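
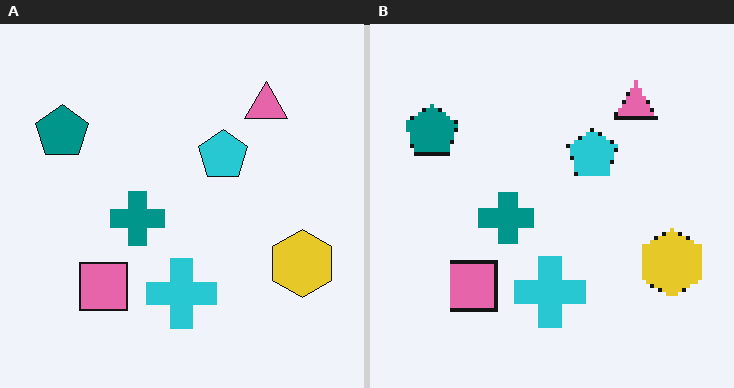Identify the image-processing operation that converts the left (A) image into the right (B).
It was mildly pixelated.

Shapes are reduced to large square blocks; fine edges and outlines are lost — a downscale-then-upscale (mosaic) effect.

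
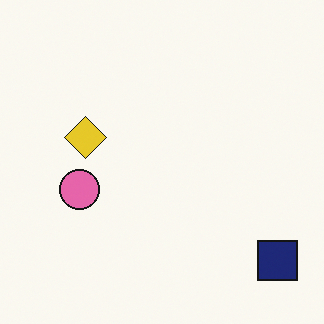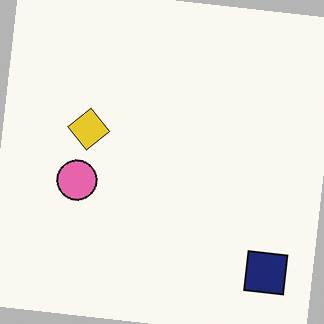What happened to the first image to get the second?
Rotated clockwise by a slight angle.

Every shape is tilted by the same angle and the image corners show triangular fill wedges — a whole-image rotation by a non-right angle.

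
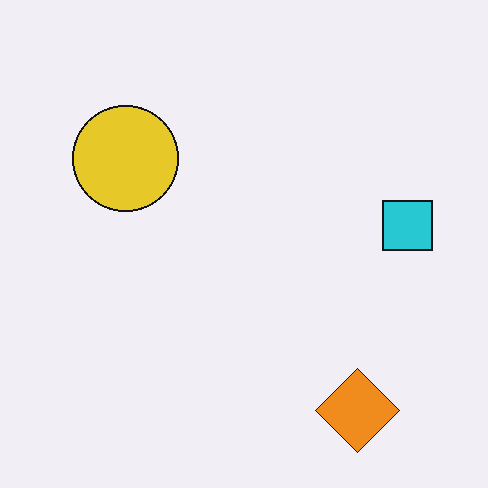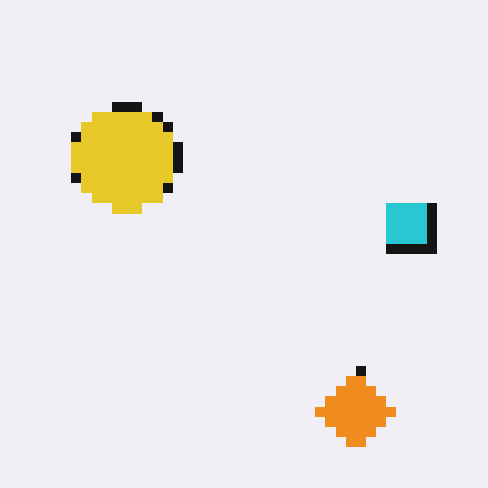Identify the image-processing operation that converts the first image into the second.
The image was coarsely pixelated.

Shapes are reduced to large square blocks; fine edges and outlines are lost — a downscale-then-upscale (mosaic) effect.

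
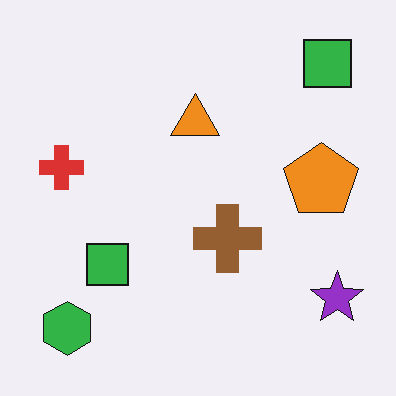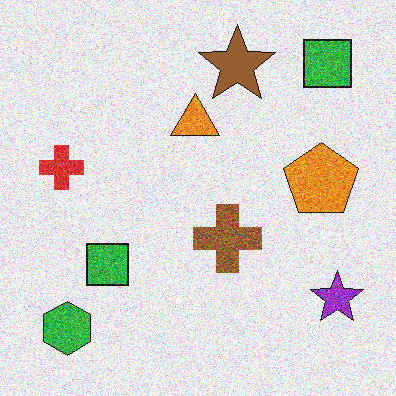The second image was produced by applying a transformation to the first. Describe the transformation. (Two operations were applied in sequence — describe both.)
The second image is the first degraded with a thick layer of grain, then overlaid with an additional brown star.

Random speckle covers the whole image, including the flat background. A brown star appears in the second image that is absent from the first.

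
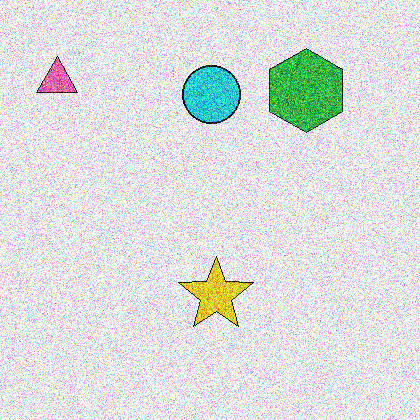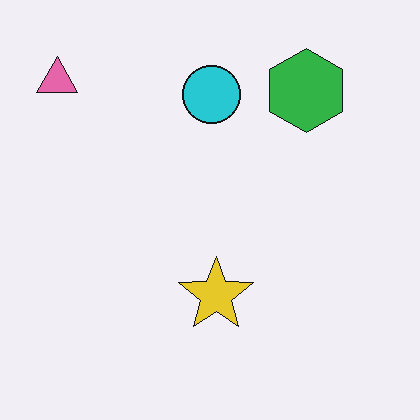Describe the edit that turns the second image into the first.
The image was degraded with heavy additive noise.

Random speckle covers the whole image, including the flat background.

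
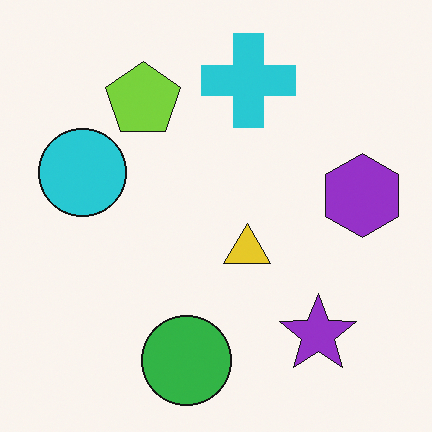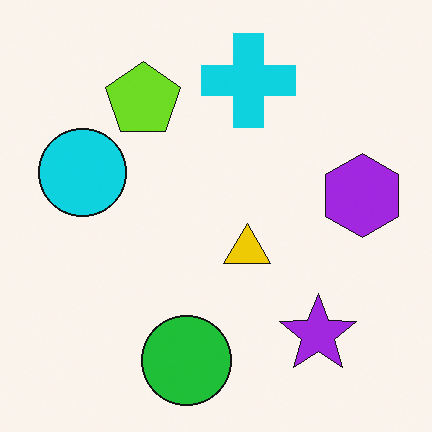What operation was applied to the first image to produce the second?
This is the original image slightly oversaturated.

All colors are more vivid — a global saturation change.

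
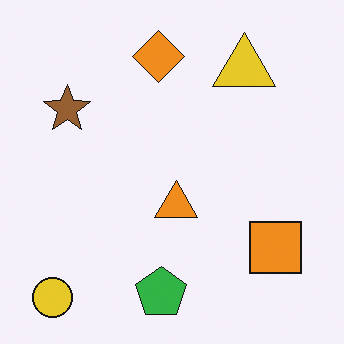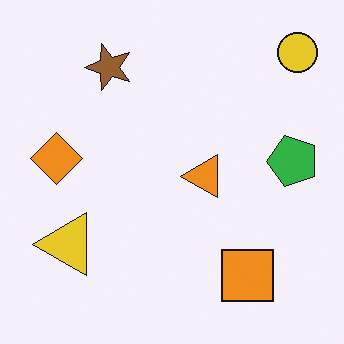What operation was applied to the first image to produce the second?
It was transposed (reflected across the top-left ↔ bottom-right diagonal).

Shapes have swapped their row and column positions — what was in the top-right is now in the bottom-left — a diagonal reflection.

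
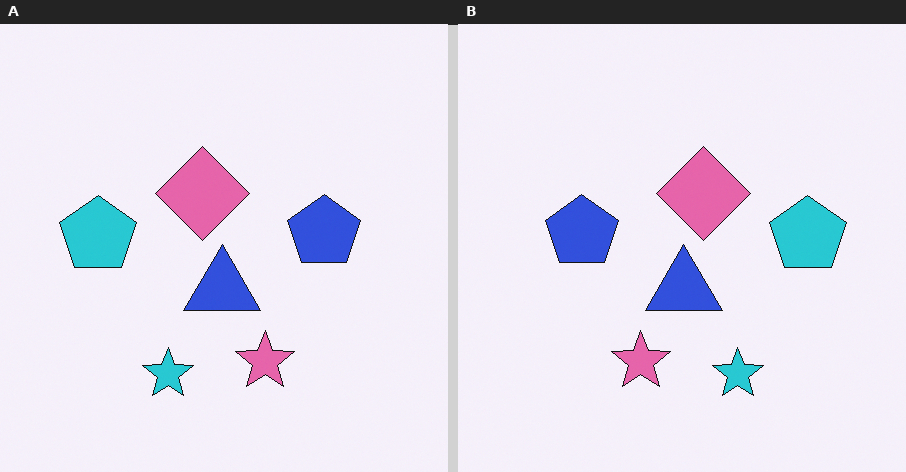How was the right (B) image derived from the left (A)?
The image was flipped horizontally (left ↔ right).

The cyan pentagon is in the left of the left (A) image and the right of the right (B) — shapes on opposite sides of the vertical midline have swapped in a mirror flip.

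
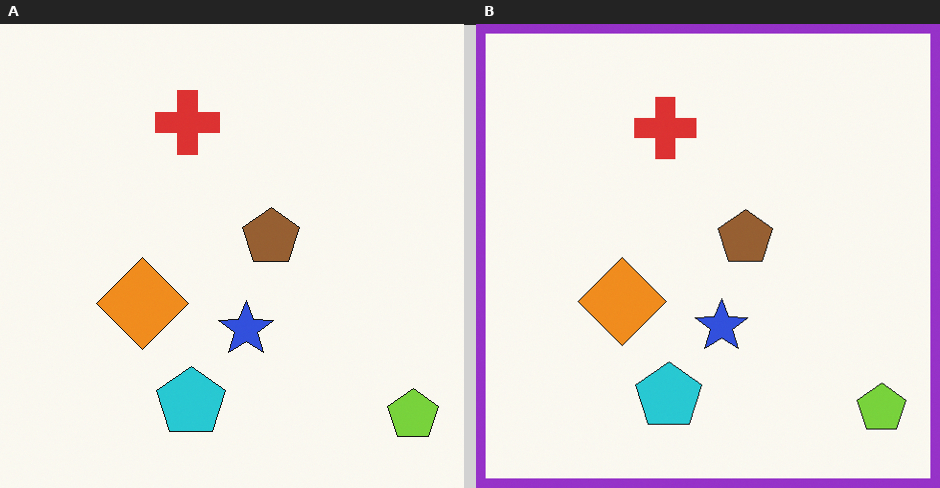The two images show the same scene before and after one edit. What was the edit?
The transformation is: framed with a purple border.

A solid purple frame runs around the edge of the right (B) image, with the content slightly shrunk inside it.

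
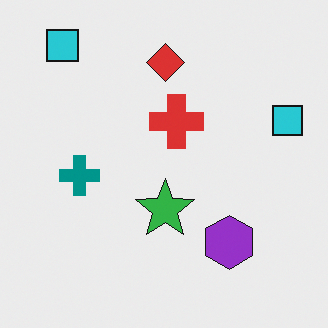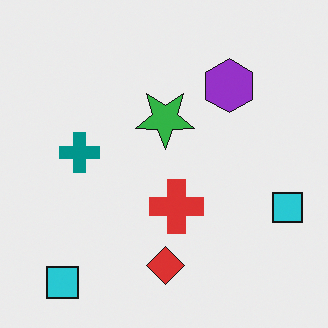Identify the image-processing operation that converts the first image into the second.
The transformation is: flipped vertically (top ↔ bottom).

The red diamond is in the top of the first image and the bottom of the second — shapes on opposite sides of the horizontal midline have swapped in a mirror flip.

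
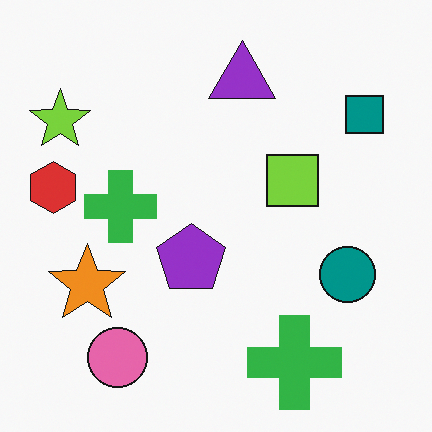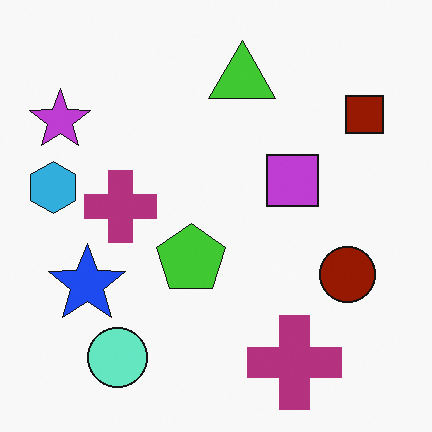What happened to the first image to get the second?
The second image is the first hue-shifted through roughly half the color wheel.

Every shape's color has rotated by the same amount around the hue wheel — a uniform hue shift.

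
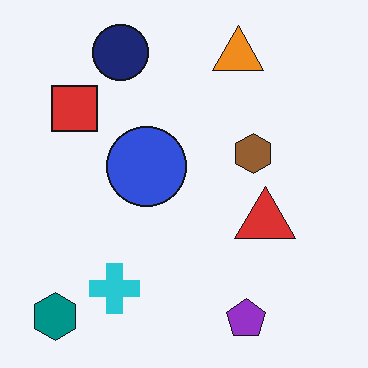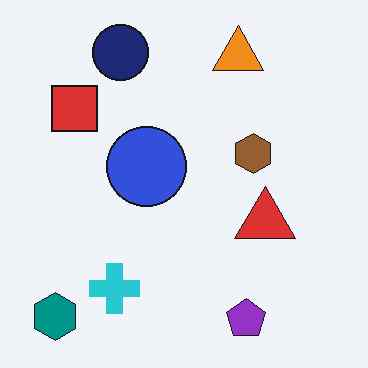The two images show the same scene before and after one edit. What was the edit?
The transformation is: given moderate JPEG compression.

Blocky 8×8 compression artifacts appear around shape edges and the flat background shows ringing — characteristic JPEG degradation.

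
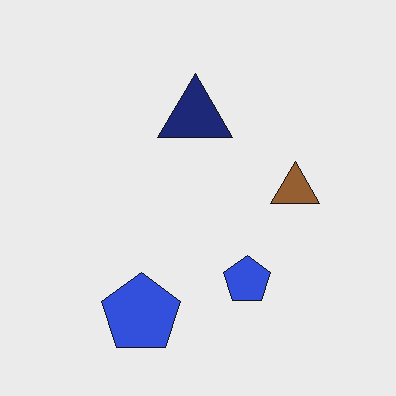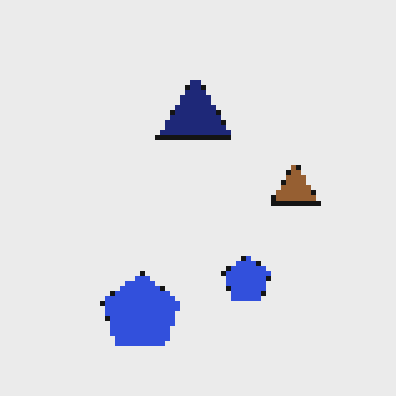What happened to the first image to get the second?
Mildly pixelated.

Shapes are reduced to large square blocks; fine edges and outlines are lost — a downscale-then-upscale (mosaic) effect.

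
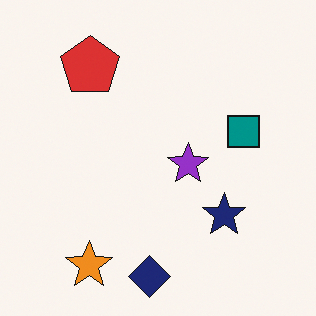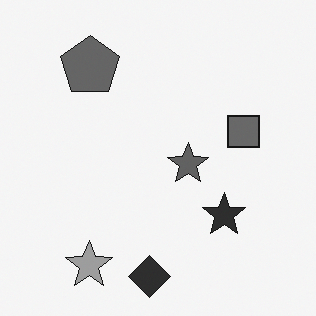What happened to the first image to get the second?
The image was converted to grayscale.

All color is removed — every shape is now a shade of grey.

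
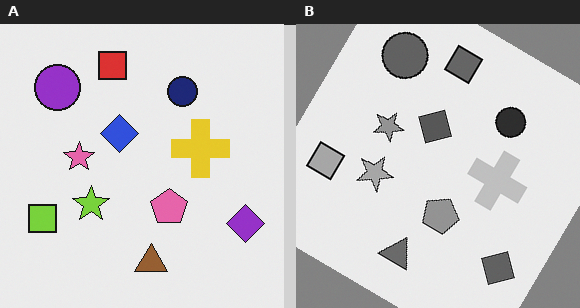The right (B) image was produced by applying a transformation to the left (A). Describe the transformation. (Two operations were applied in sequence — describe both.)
The image was converted to grayscale, then rotated clockwise by a large amount — several tens of degrees.

All color is removed — every shape is now a shade of grey. Every shape is tilted by the same angle and the image corners show triangular fill wedges — a whole-image rotation by a non-right angle.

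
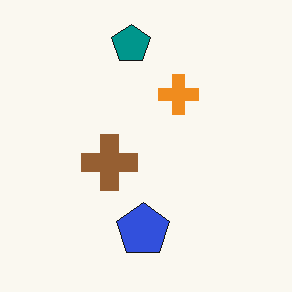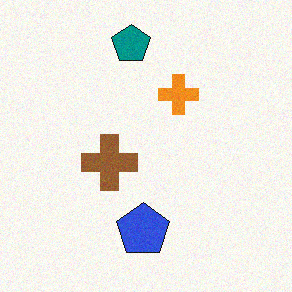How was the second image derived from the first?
The image was degraded with subtle gaussian noise.

Random speckle covers the whole image, including the flat background.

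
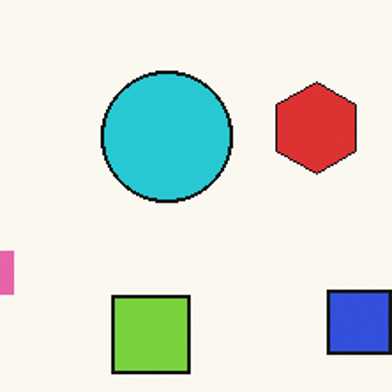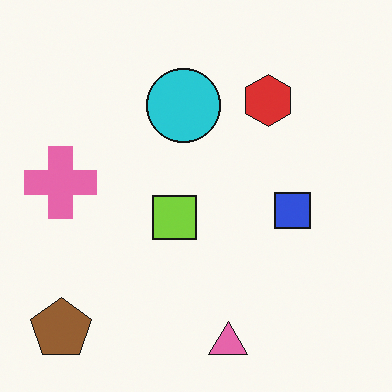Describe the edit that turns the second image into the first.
The first image is the second cropped tightly and scaled back up.

The visible shapes are larger and the field of view is narrower; shapes near the original edges may be partly or wholly outside the frame — a crop-and-rescale.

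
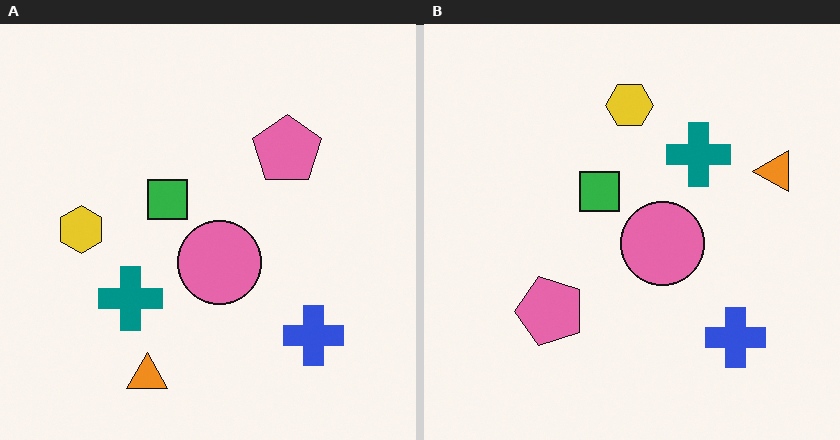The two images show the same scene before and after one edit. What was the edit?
The right (B) image is the left (A) transposed (reflected across the top-left ↔ bottom-right diagonal).

Shapes have swapped their row and column positions — what was in the top-right is now in the bottom-left — a diagonal reflection.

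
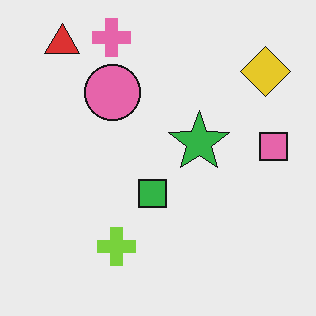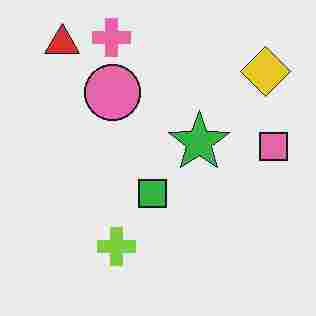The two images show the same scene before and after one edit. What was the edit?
This is the original image degraded with heavy JPEG compression.

Blocky 8×8 compression artifacts appear around shape edges and the flat background shows ringing — characteristic JPEG degradation.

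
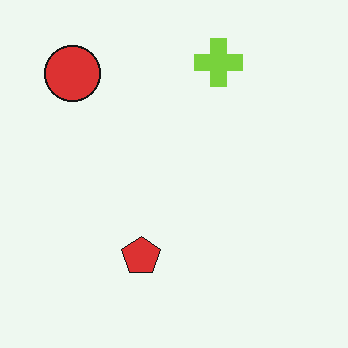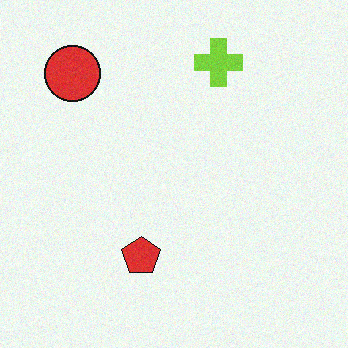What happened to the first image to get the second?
Degraded with subtle gaussian noise.

Random speckle covers the whole image, including the flat background.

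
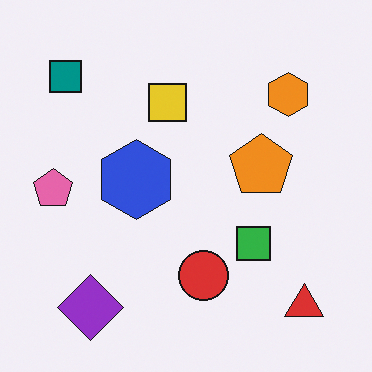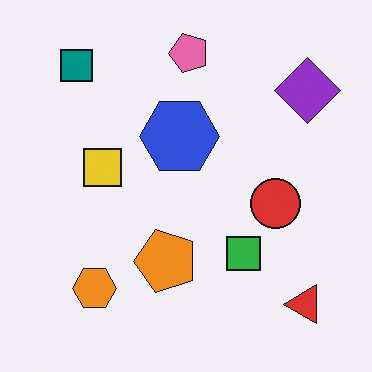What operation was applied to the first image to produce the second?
The image was transposed (reflected across the top-left ↔ bottom-right diagonal).

Shapes have swapped their row and column positions — what was in the top-right is now in the bottom-left — a diagonal reflection.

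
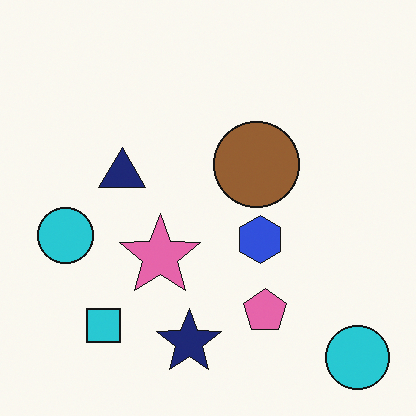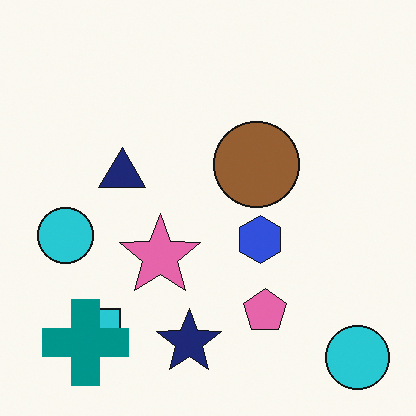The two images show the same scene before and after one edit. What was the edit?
The second image is the first overlaid with an additional teal cross.

A teal cross appears in the second image that is absent from the first.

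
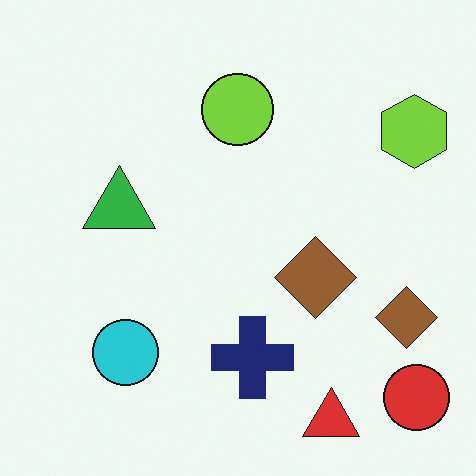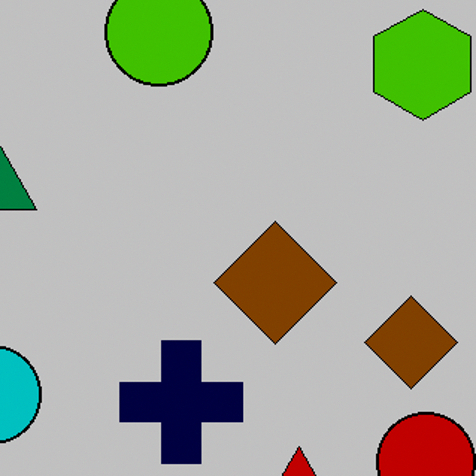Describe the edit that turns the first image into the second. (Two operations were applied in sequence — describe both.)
This is the original image aggressively posterized, then cropped slightly and scaled back up.

Each flat color has snapped to a coarser quantized level — most visibly, the near-white background has dropped to a flat grey. The visible shapes are larger and the field of view is narrower; shapes near the original edges may be partly or wholly outside the frame — a crop-and-rescale.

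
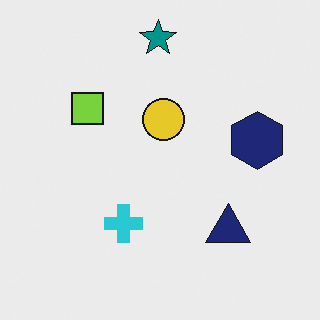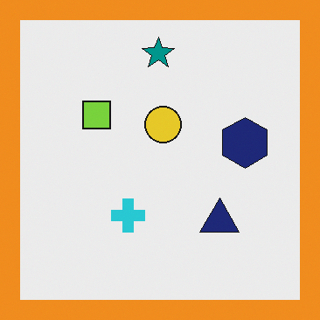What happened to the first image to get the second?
It was framed with a orange border.

A solid orange frame runs around the edge of the second image, with the content slightly shrunk inside it.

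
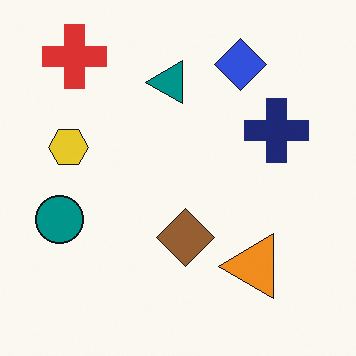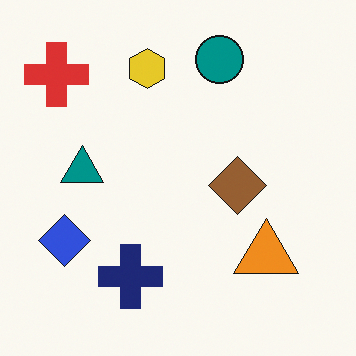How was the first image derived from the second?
Transposed (reflected across the top-left ↔ bottom-right diagonal).

Shapes have swapped their row and column positions — what was in the top-right is now in the bottom-left — a diagonal reflection.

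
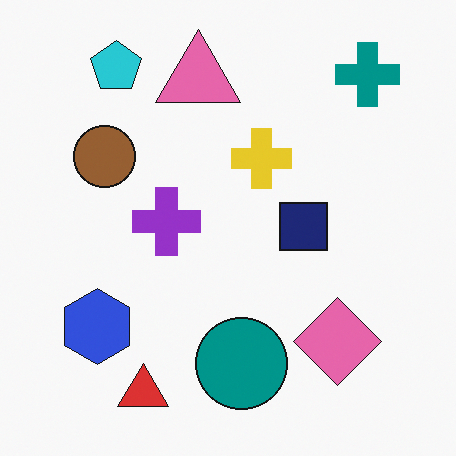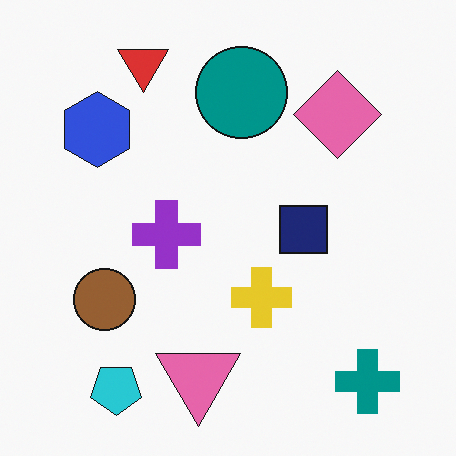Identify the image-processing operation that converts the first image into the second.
The second image is the first flipped vertically (top ↔ bottom).

The red triangle is in the bottom-left of the first image and the top-left of the second — shapes on opposite sides of the horizontal midline have swapped in a mirror flip.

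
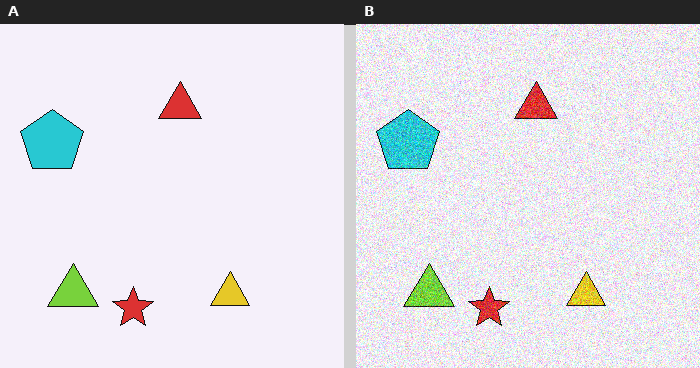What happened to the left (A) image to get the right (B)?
Degraded with a thick layer of grain.

Random speckle covers the whole image, including the flat background.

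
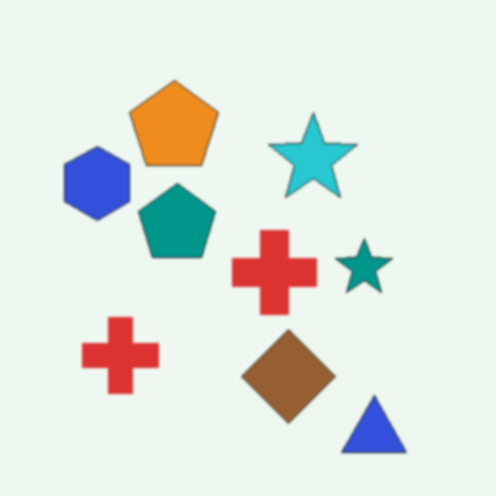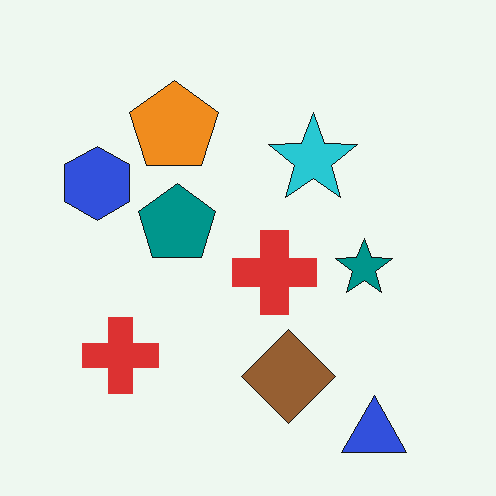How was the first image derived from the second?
The transformation is: given a subtle gaussian blur.

Shape edges and outlines are uniformly softened across the whole image.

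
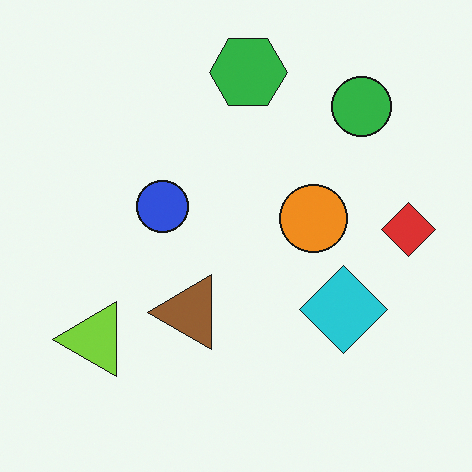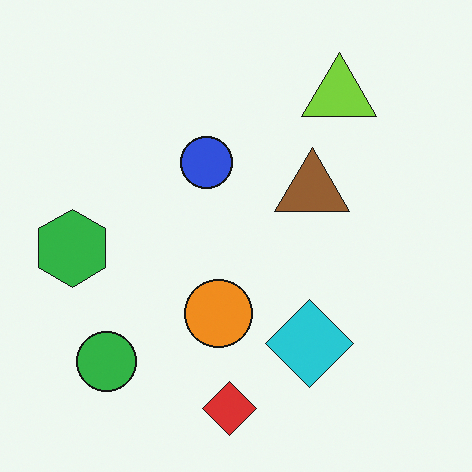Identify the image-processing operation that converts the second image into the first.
The first image is the second transposed (reflected across the top-left ↔ bottom-right diagonal).

Shapes have swapped their row and column positions — what was in the top-right is now in the bottom-left — a diagonal reflection.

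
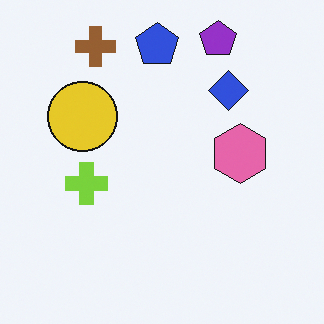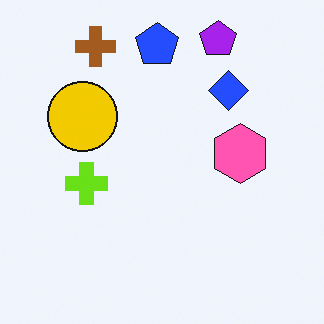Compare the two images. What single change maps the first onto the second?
The image was slightly oversaturated.

All colors are more vivid — a global saturation change.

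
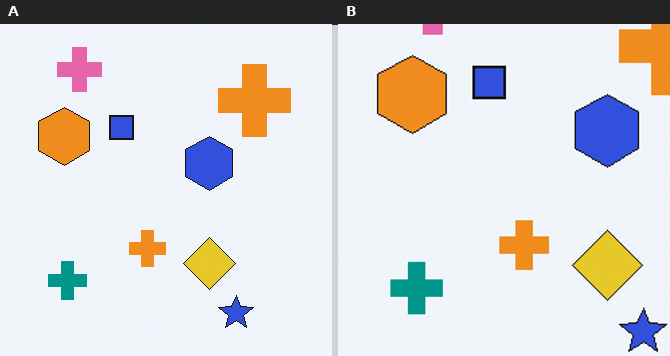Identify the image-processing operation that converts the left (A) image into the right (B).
Cropped to a modestly smaller region and rescaled.

The visible shapes are larger and the field of view is narrower; shapes near the original edges may be partly or wholly outside the frame — a crop-and-rescale.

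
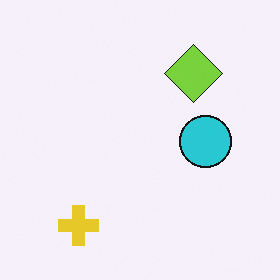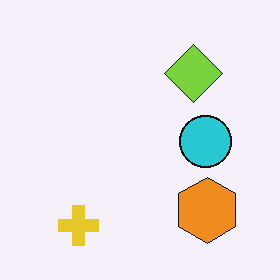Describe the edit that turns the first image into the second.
It was overlaid with an additional orange hexagon.

An orange hexagon appears in the second image that is absent from the first.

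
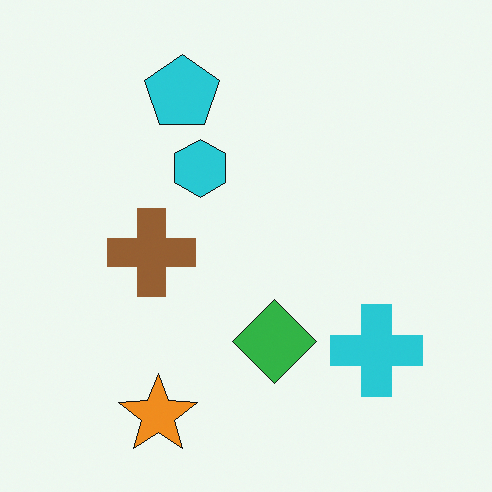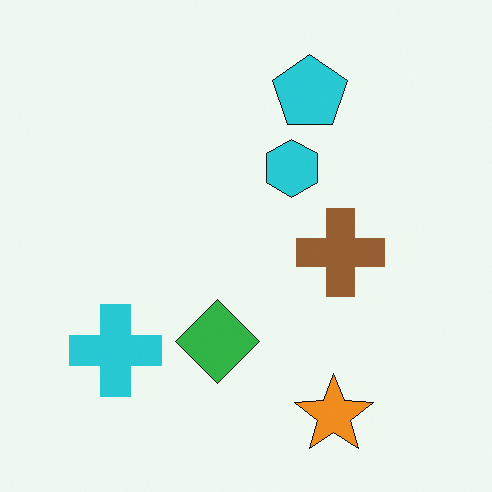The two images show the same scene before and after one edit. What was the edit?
Flipped horizontally (left ↔ right).

The cyan cross is in the bottom-right of the first image and the bottom-left of the second — shapes on opposite sides of the vertical midline have swapped in a mirror flip.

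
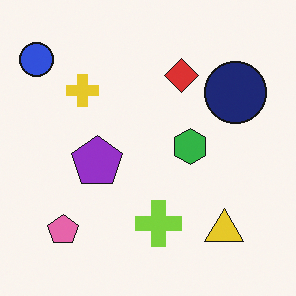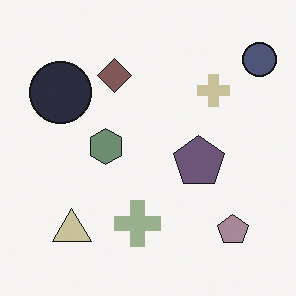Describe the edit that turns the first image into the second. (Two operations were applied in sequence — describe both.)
This is the original image flipped horizontally (left ↔ right), then made much more muted (saturation change).

The blue circle is in the top-left of the first image and the top-right of the second — shapes on opposite sides of the vertical midline have swapped in a mirror flip. All colors are more muted and greyish — a global saturation change.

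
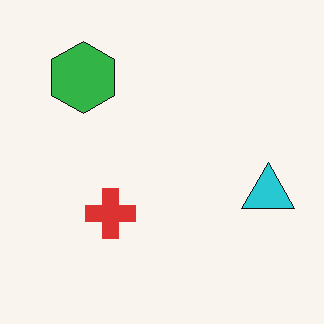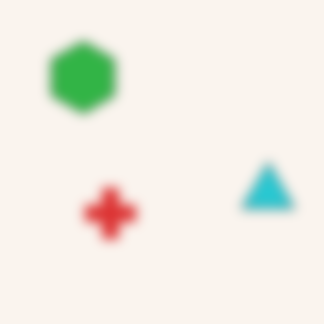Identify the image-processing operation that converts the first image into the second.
This is the original image strongly gaussian-blurred.

Shape edges and outlines are uniformly softened across the whole image.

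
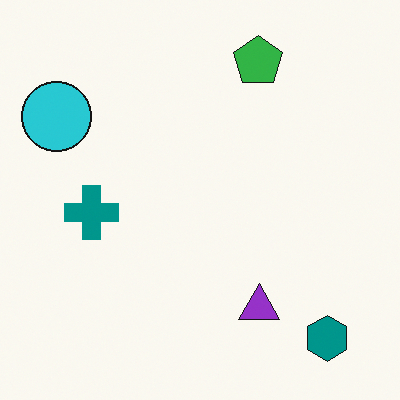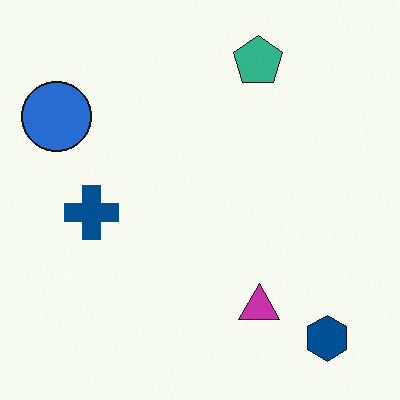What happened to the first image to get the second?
It was hue-shifted slightly.

Every shape's color has rotated by the same amount around the hue wheel — a uniform hue shift.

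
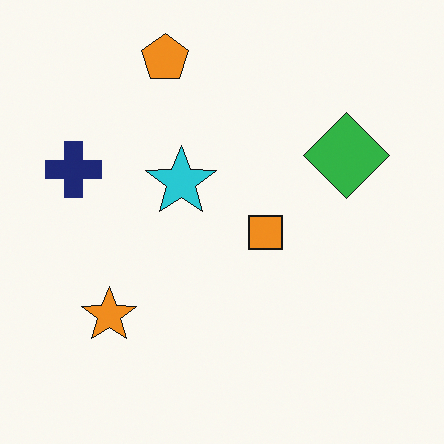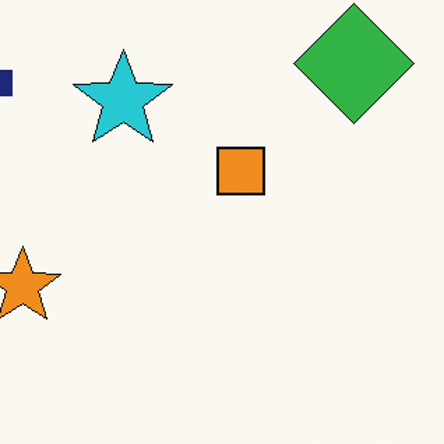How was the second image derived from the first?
The transformation is: cropped to a modestly smaller region and rescaled.

The visible shapes are larger and the field of view is narrower; shapes near the original edges may be partly or wholly outside the frame — a crop-and-rescale.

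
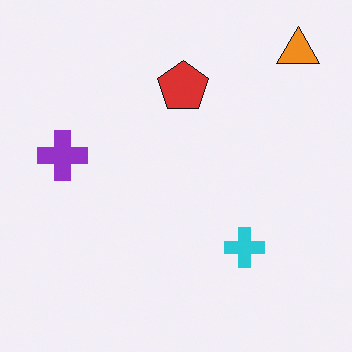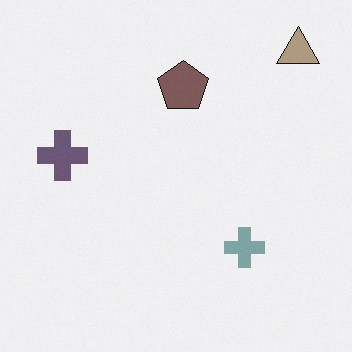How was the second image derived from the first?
Heavily desaturated.

All colors are more muted and greyish — a global saturation change.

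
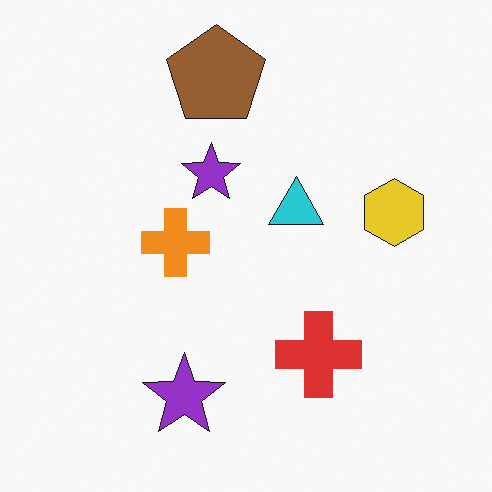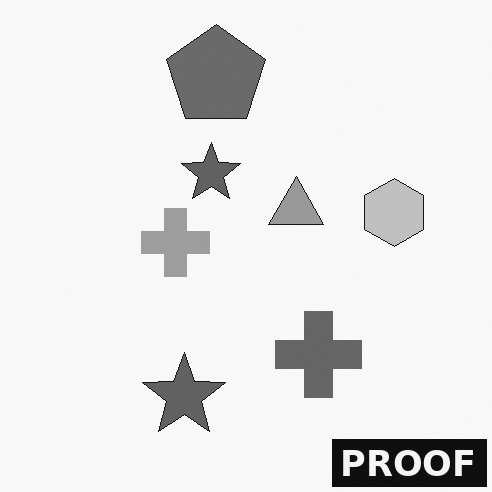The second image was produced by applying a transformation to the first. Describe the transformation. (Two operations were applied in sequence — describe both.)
The image was converted to grayscale, then watermarked with the text "PROOF" in the lower-right corner.

All color is removed — every shape is now a shade of grey. A dark label reading "PROOF" appears in the lower-right corner.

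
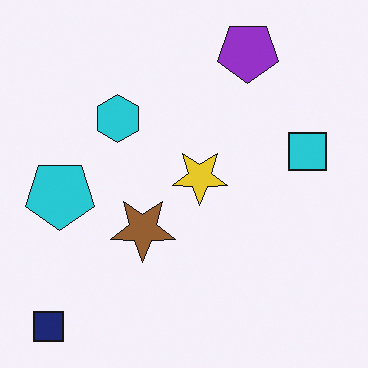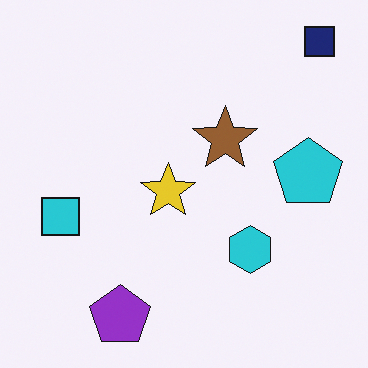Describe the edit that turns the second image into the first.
The first image is the second rotated 180°.

The navy square sits in the top-right of the second image and the bottom-left of the first — consistent with a whole-image 180° rotation.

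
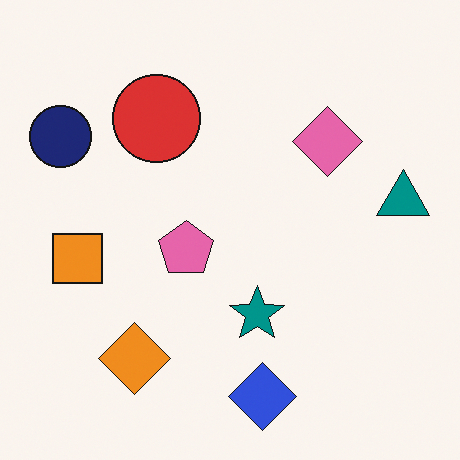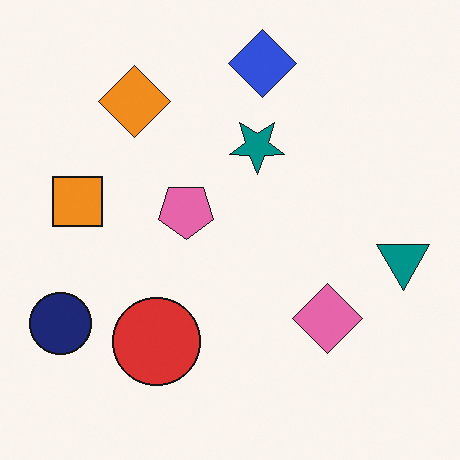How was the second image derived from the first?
This is the original image flipped vertically (top ↔ bottom).

The blue diamond is in the bottom of the first image and the top of the second — shapes on opposite sides of the horizontal midline have swapped in a mirror flip.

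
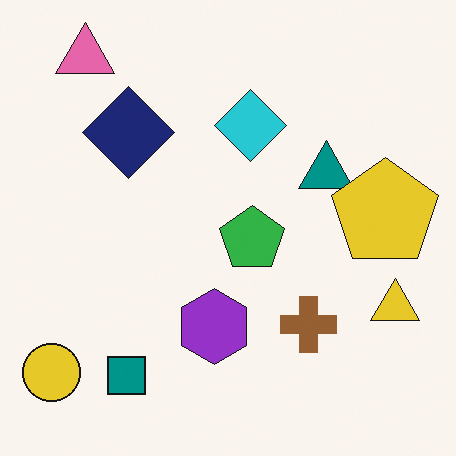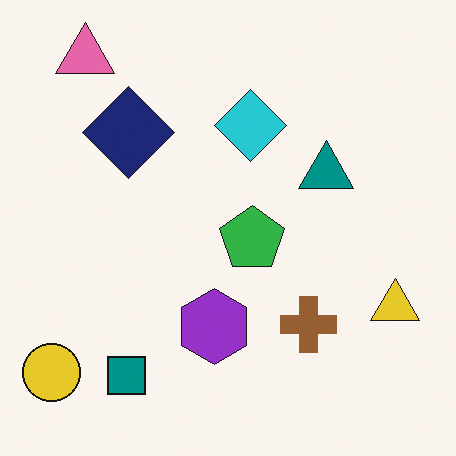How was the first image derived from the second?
The transformation is: overlaid with an additional yellow pentagon.

A yellow pentagon appears in the first image that is absent from the second.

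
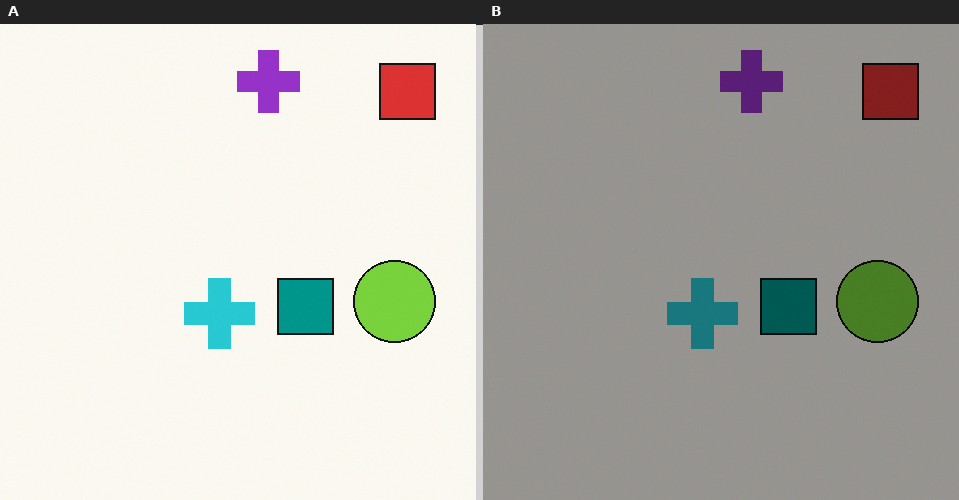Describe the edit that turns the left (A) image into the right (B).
Noticeably darkened.

Every pixel — background and shapes alike — is uniformly darkened.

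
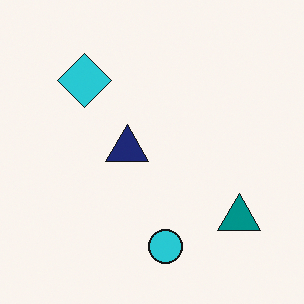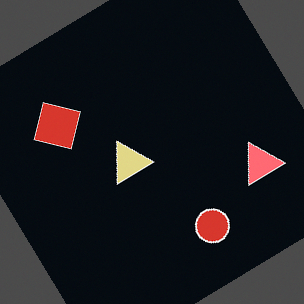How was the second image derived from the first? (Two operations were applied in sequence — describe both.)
This is the original image rotated counter-clockwise by a large amount — several tens of degrees, then color-inverted (negative).

Every shape is tilted by the same angle and the image corners show triangular fill wedges — a whole-image rotation by a non-right angle. The light background has become dark and every shape's color is its complement — a photographic negative.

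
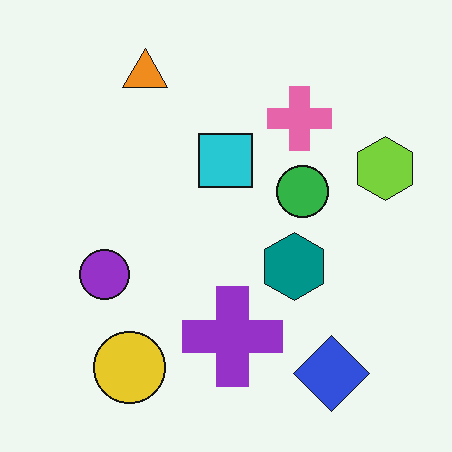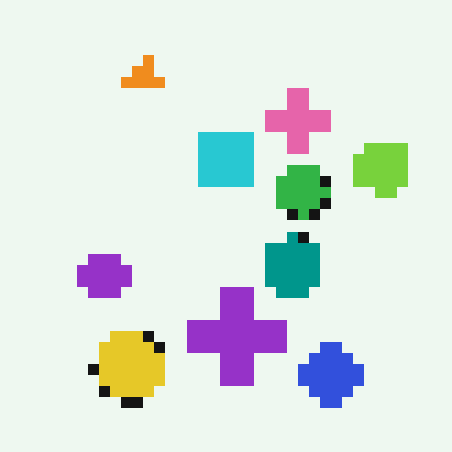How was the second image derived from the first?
Coarsely pixelated.

Shapes are reduced to large square blocks; fine edges and outlines are lost — a downscale-then-upscale (mosaic) effect.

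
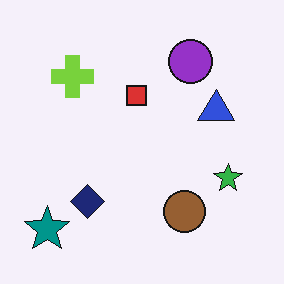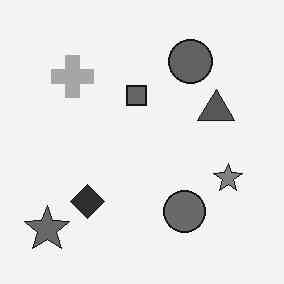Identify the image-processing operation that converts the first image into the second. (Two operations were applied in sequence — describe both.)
The image was converted to grayscale, then JPEG-compressed with visible artifacts.

All color is removed — every shape is now a shade of grey. Blocky 8×8 compression artifacts appear around shape edges and the flat background shows ringing — characteristic JPEG degradation.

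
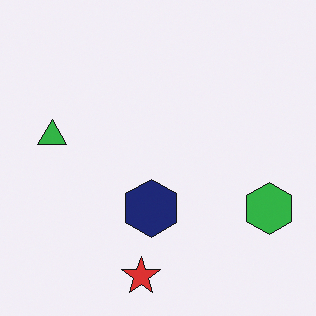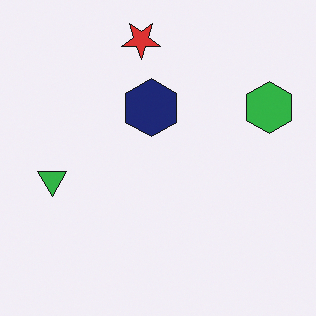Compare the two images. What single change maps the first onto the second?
The image was flipped vertically (top ↔ bottom).

The red star is in the bottom of the first image and the top of the second — shapes on opposite sides of the horizontal midline have swapped in a mirror flip.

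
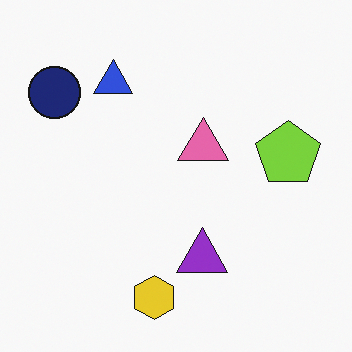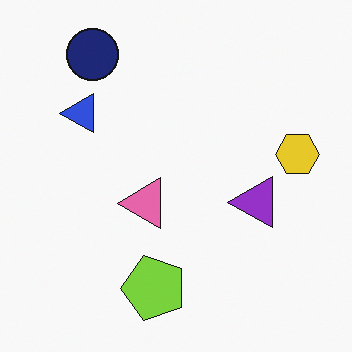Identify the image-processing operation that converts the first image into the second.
The transformation is: transposed (reflected across the top-left ↔ bottom-right diagonal).

Shapes have swapped their row and column positions — what was in the top-right is now in the bottom-left — a diagonal reflection.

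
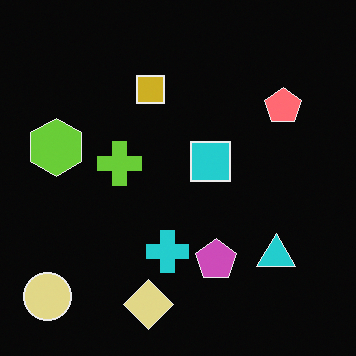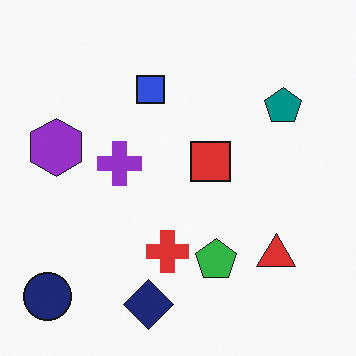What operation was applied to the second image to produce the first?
It was color-inverted (negative).

The light background has become dark and every shape's color is its complement — a photographic negative.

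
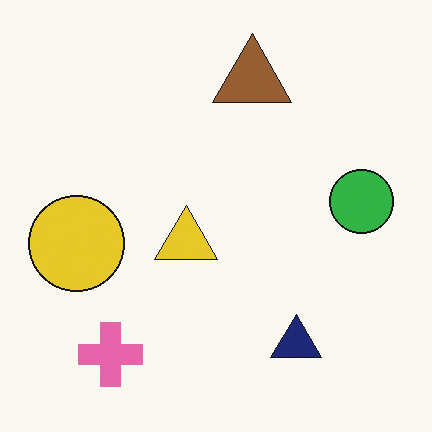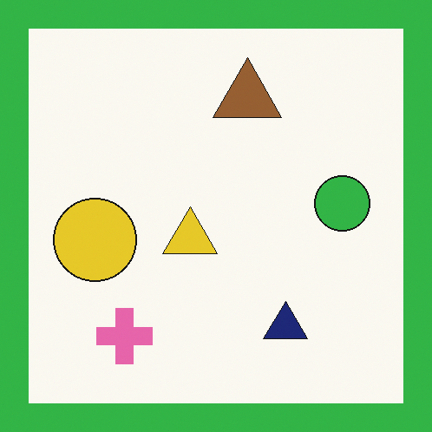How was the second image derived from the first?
The image was framed with a green border.

A solid green frame runs around the edge of the second image, with the content slightly shrunk inside it.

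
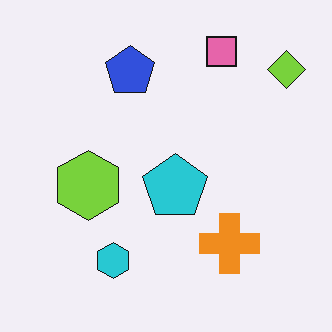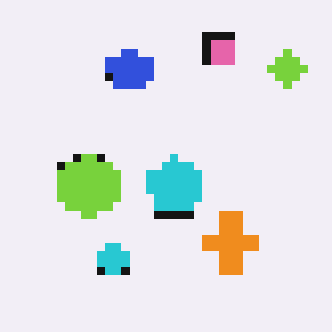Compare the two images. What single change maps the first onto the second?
The second image is the first moderately pixelated.

Shapes are reduced to large square blocks; fine edges and outlines are lost — a downscale-then-upscale (mosaic) effect.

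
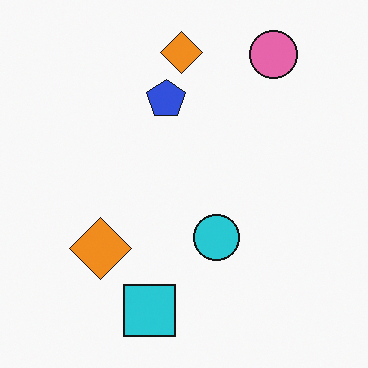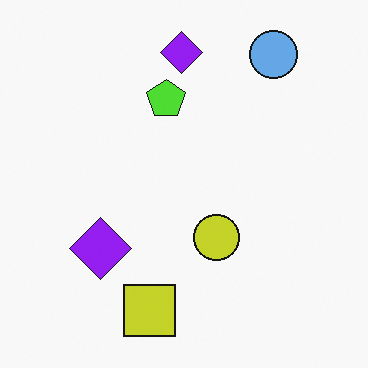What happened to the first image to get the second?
It was hue-shifted by a large amount.

Every shape's color has rotated by the same amount around the hue wheel — a uniform hue shift.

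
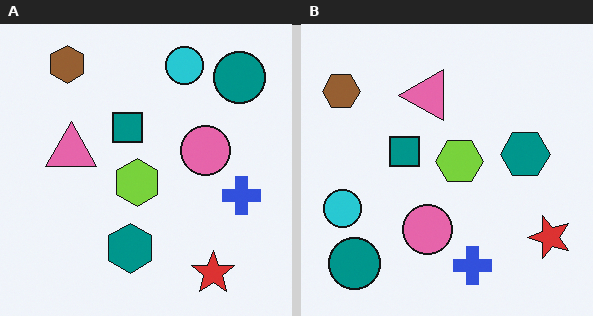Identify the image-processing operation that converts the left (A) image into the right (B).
The image was transposed (reflected across the top-left ↔ bottom-right diagonal).

Shapes have swapped their row and column positions — what was in the top-right is now in the bottom-left — a diagonal reflection.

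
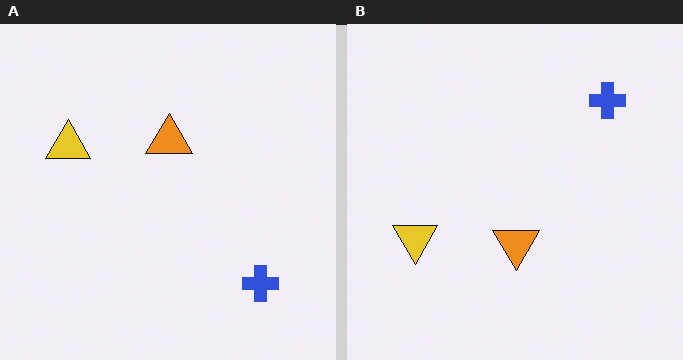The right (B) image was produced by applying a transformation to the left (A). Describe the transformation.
This is the original image flipped vertically (top ↔ bottom).

The blue cross is in the bottom-right of the left (A) image and the top-right of the right (B) — shapes on opposite sides of the horizontal midline have swapped in a mirror flip.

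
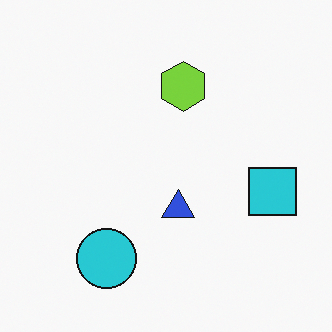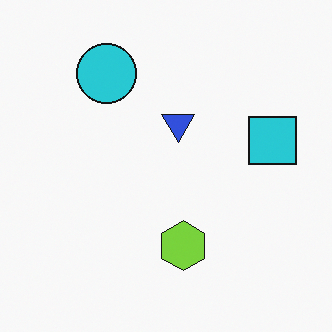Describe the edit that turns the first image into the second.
The second image is the first flipped vertically (top ↔ bottom).

The cyan circle is in the bottom-left of the first image and the top-left of the second — shapes on opposite sides of the horizontal midline have swapped in a mirror flip.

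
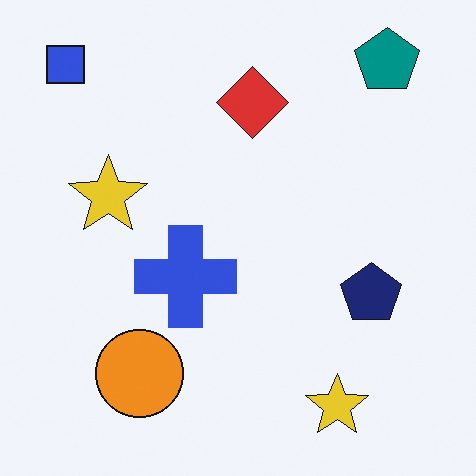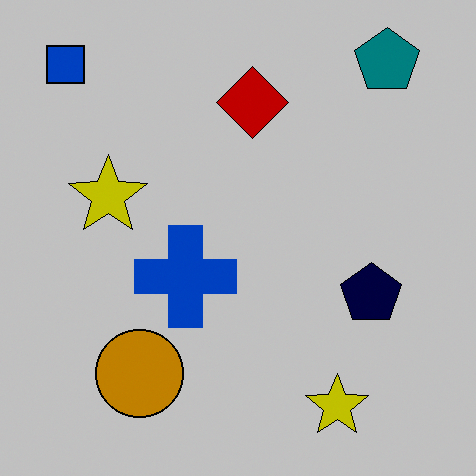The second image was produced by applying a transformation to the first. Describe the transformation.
This is the original image heavily posterized to just a handful of flat colors.

Each flat color has snapped to a coarser quantized level — most visibly, the near-white background has dropped to a flat grey.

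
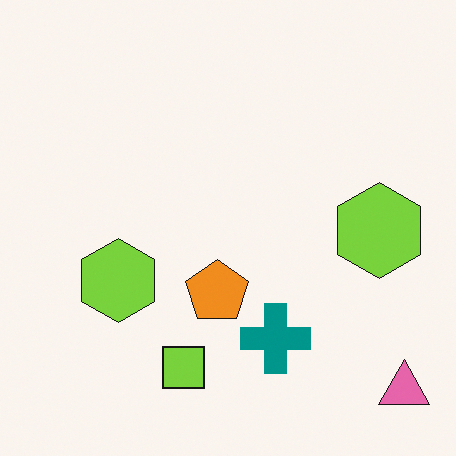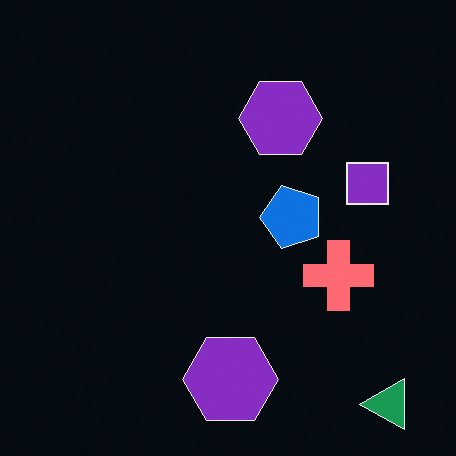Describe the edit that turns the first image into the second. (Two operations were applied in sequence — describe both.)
This is the original image transposed (reflected across the top-left ↔ bottom-right diagonal), then color-inverted (negative).

Shapes have swapped their row and column positions — what was in the top-right is now in the bottom-left — a diagonal reflection. The light background has become dark and every shape's color is its complement — a photographic negative.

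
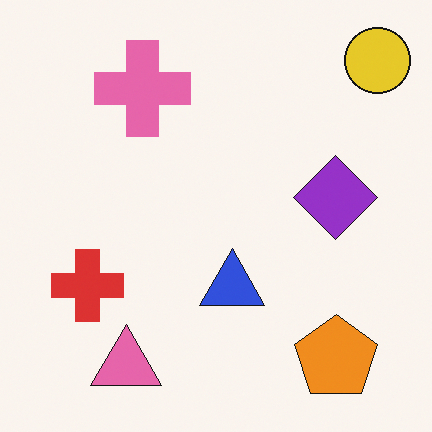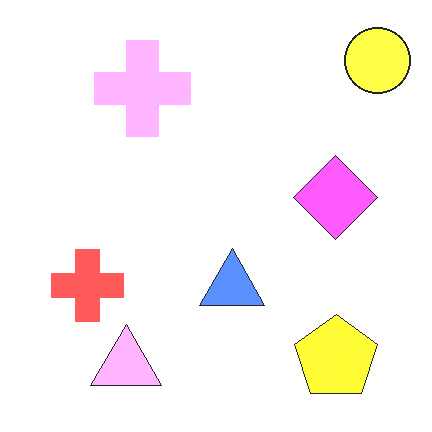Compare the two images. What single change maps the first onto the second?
It was substantially brightened.

Every pixel — background and shapes alike — is uniformly brightened.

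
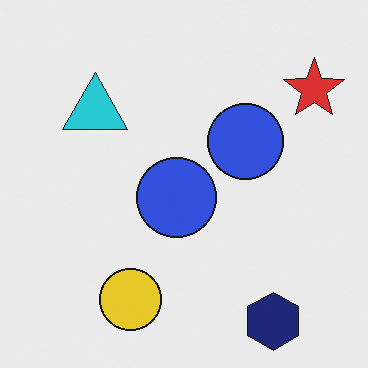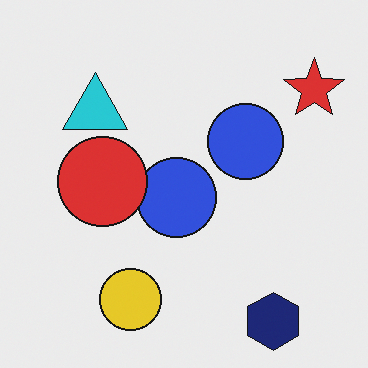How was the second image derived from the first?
Overlaid with an additional red circle.

A red circle appears in the second image that is absent from the first.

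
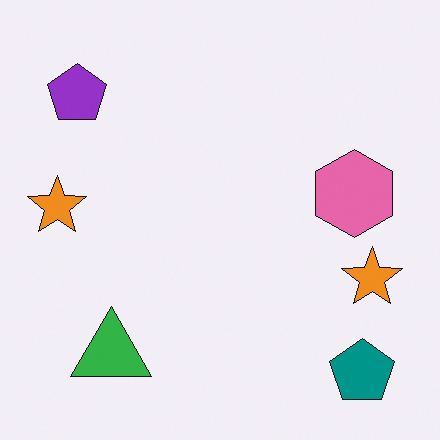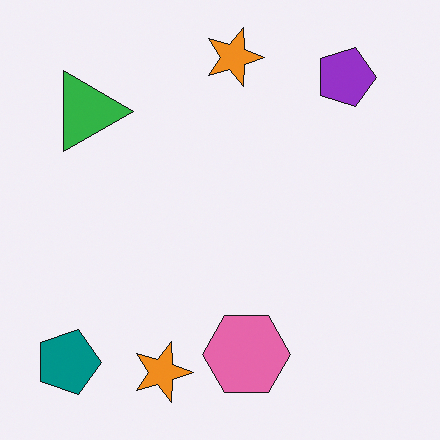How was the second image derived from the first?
The image was rotated 90° clockwise.

The teal pentagon sits in the bottom-right of the first image and the bottom-left of the second — consistent with a whole-image 90° clockwise rotation.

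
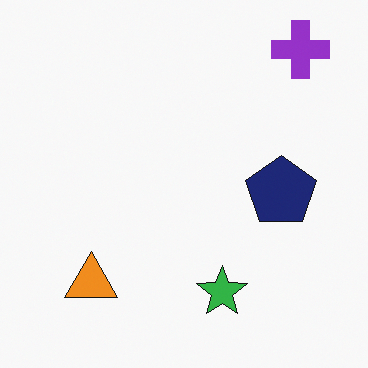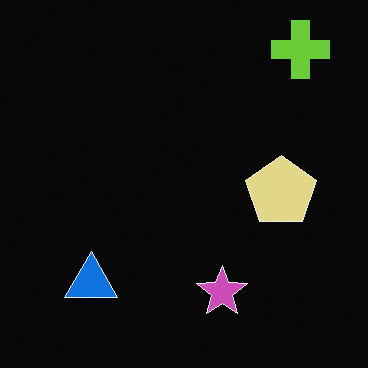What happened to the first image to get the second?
This is the original image color-inverted (negative).

The light background has become dark and every shape's color is its complement — a photographic negative.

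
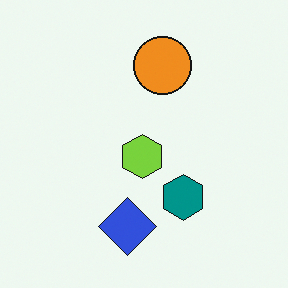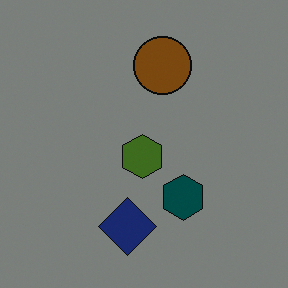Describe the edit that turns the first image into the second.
The transformation is: noticeably darkened.

Every pixel — background and shapes alike — is uniformly darkened.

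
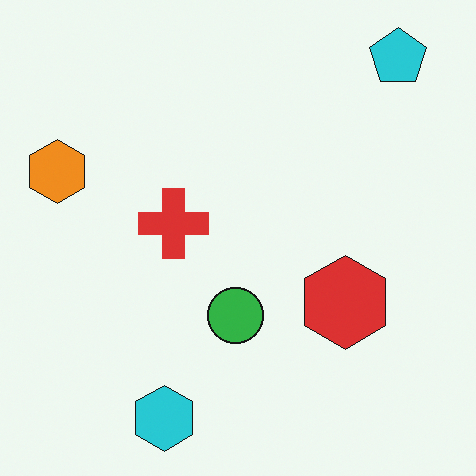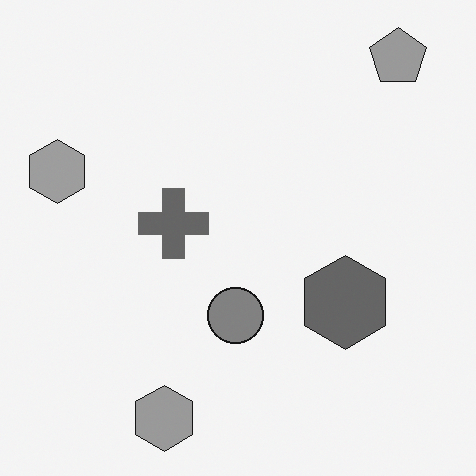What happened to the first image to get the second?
The image was converted to grayscale.

All color is removed — every shape is now a shade of grey.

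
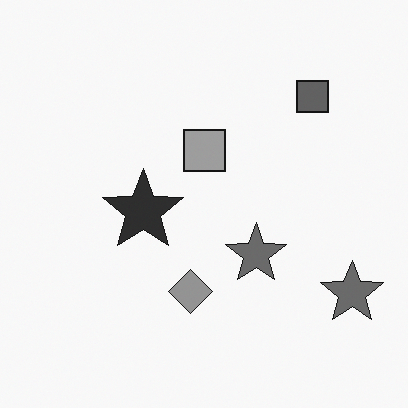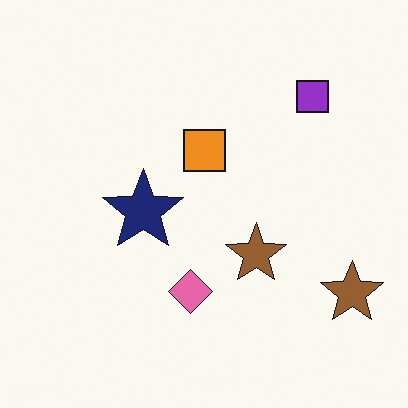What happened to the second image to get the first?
This is the original image converted to grayscale.

All color is removed — every shape is now a shade of grey.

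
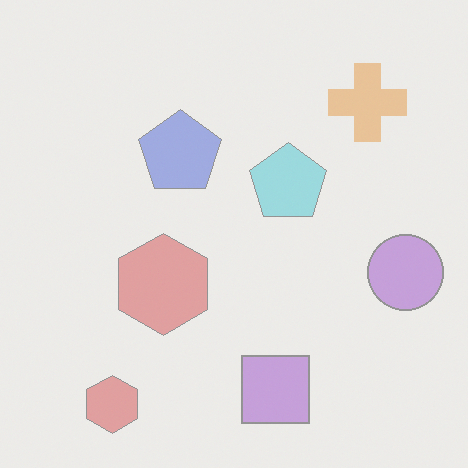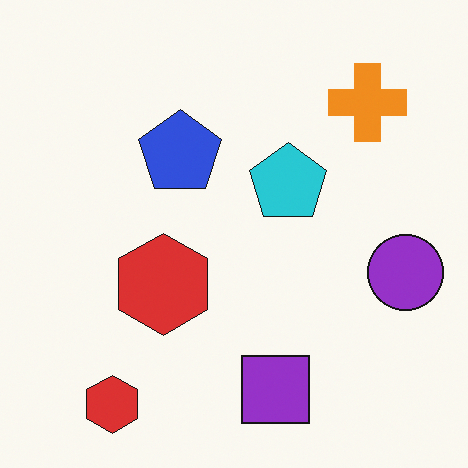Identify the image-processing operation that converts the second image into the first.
It was washed out (contrast reduced).

Tones are pushed toward mid-grey across the whole image — a global contrast change.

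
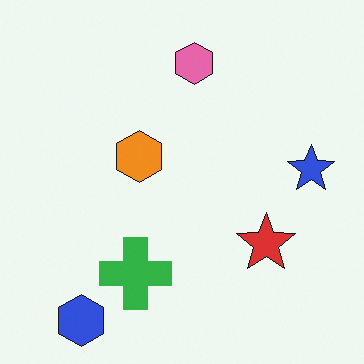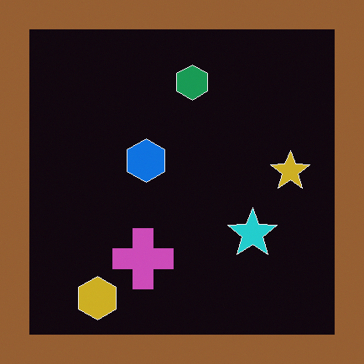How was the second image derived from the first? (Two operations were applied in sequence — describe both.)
Color-inverted (negative), then framed with a brown border.

The light background has become dark and every shape's color is its complement — a photographic negative. A solid brown frame runs around the edge of the second image, with the content slightly shrunk inside it.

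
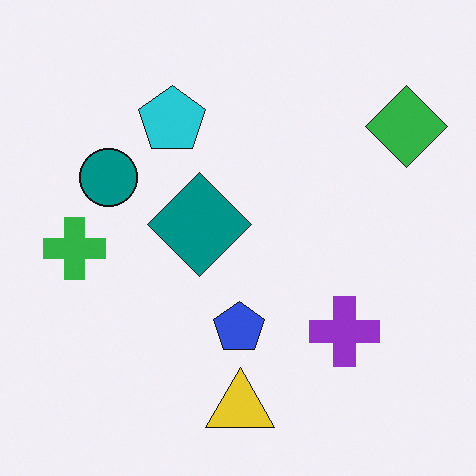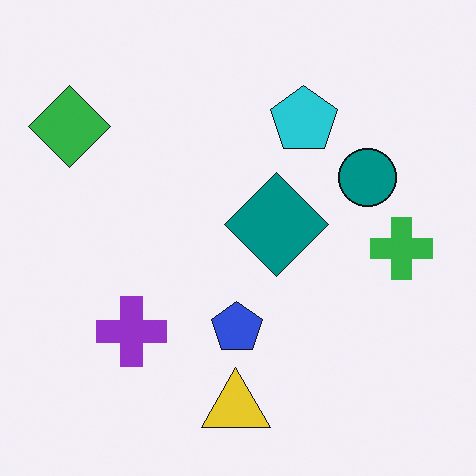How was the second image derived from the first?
The second image is the first flipped horizontally (left ↔ right).

The green diamond is in the top-right of the first image and the top-left of the second — shapes on opposite sides of the vertical midline have swapped in a mirror flip.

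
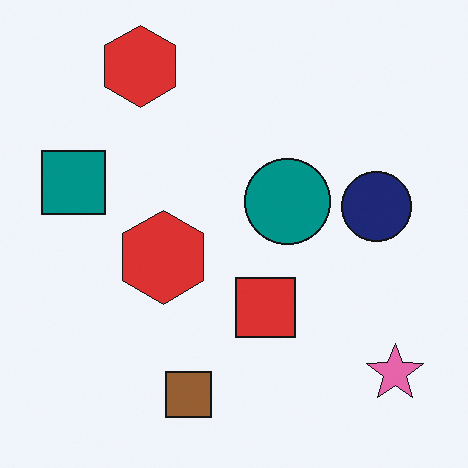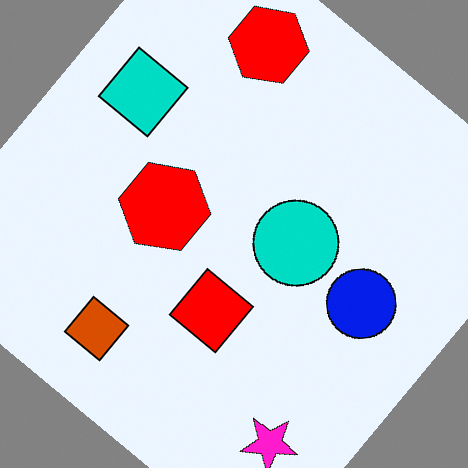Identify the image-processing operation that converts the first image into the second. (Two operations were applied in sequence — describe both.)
The image was rotated clockwise by a large amount — several tens of degrees, then made much more vivid (saturation change).

Every shape is tilted by the same angle and the image corners show triangular fill wedges — a whole-image rotation by a non-right angle. All colors are more vivid — a global saturation change.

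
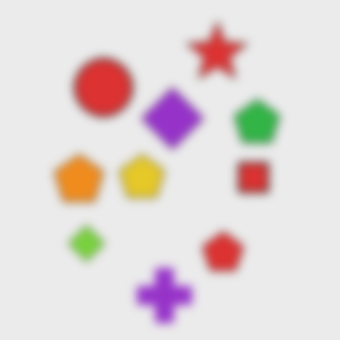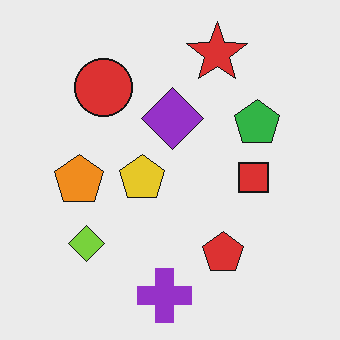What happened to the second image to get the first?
The image was moderately blurred.

Shape edges and outlines are uniformly softened across the whole image.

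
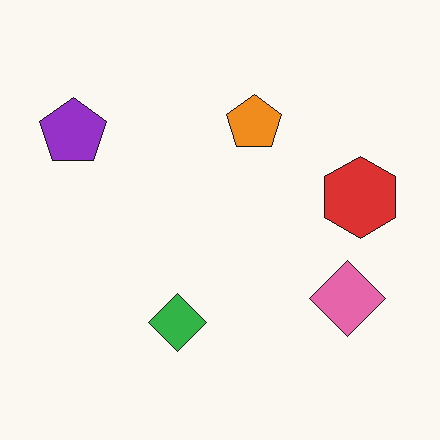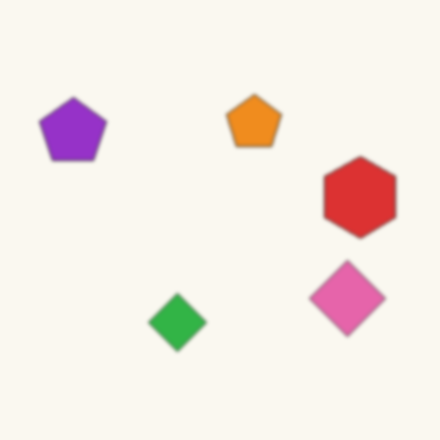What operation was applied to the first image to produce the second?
It was slightly softened.

Shape edges and outlines are uniformly softened across the whole image.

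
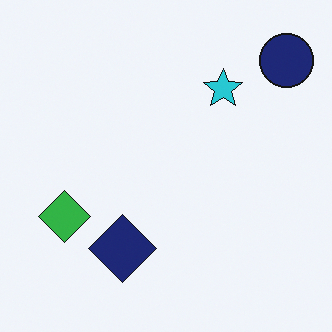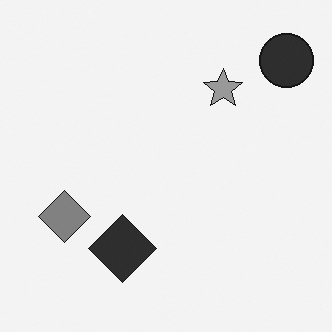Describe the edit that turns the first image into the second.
It was converted to grayscale.

All color is removed — every shape is now a shade of grey.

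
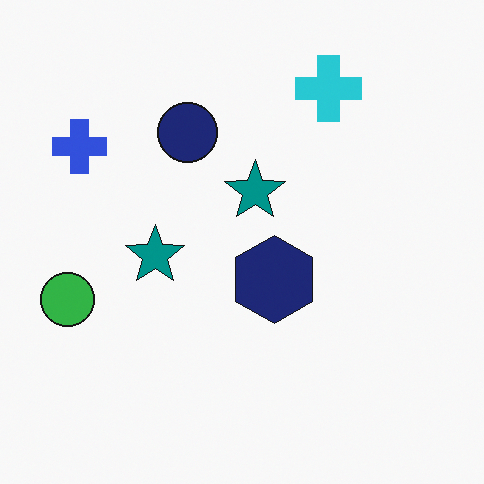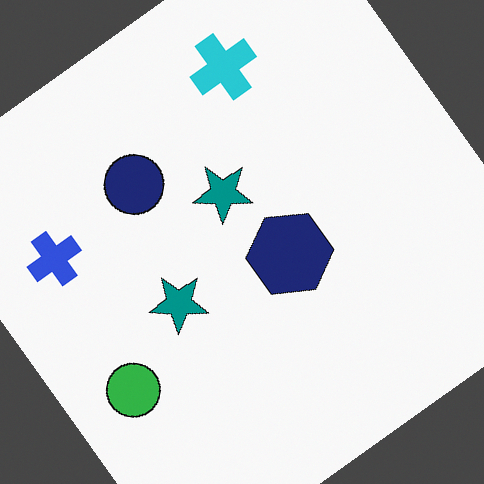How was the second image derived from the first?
This is the original image rotated counter-clockwise by a large amount — several tens of degrees.

Every shape is tilted by the same angle and the image corners show triangular fill wedges — a whole-image rotation by a non-right angle.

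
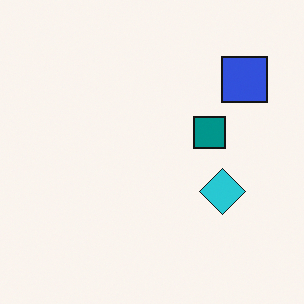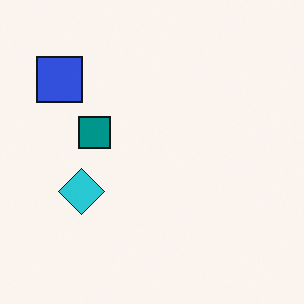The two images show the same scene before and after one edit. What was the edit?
The second image is the first flipped horizontally (left ↔ right).

The blue square is in the top-right of the first image and the top-left of the second — shapes on opposite sides of the vertical midline have swapped in a mirror flip.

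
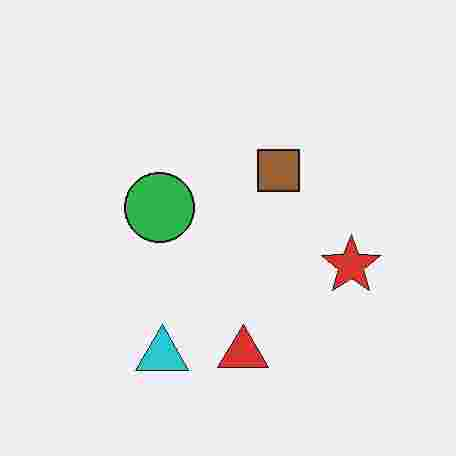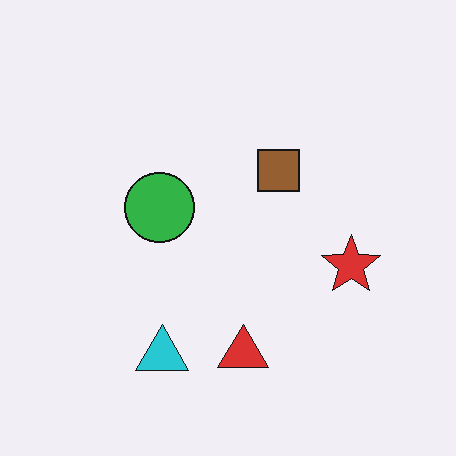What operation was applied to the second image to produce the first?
The first image is the second heavily JPEG-compressed with obvious blocking artifacts.

Blocky 8×8 compression artifacts appear around shape edges and the flat background shows ringing — characteristic JPEG degradation.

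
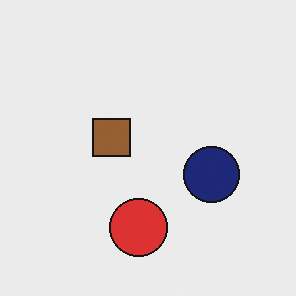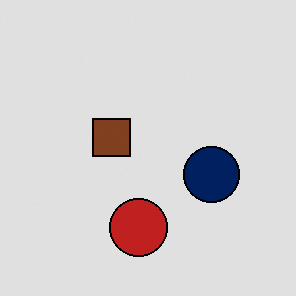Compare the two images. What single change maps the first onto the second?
It was posterized to a reduced palette.

Each flat color has snapped to a coarser quantized level — most visibly, the near-white background has dropped to a flat grey.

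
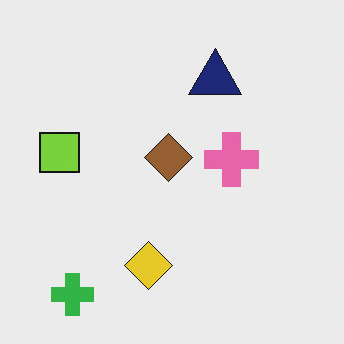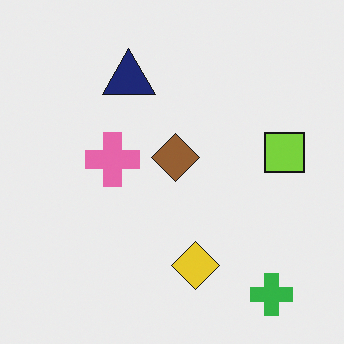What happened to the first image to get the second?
This is the original image flipped horizontally (left ↔ right).

The lime square is in the left of the first image and the right of the second — shapes on opposite sides of the vertical midline have swapped in a mirror flip.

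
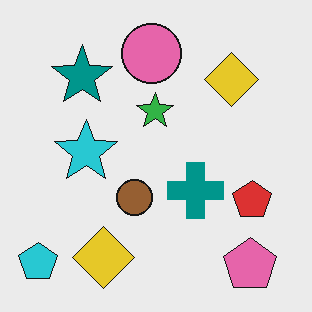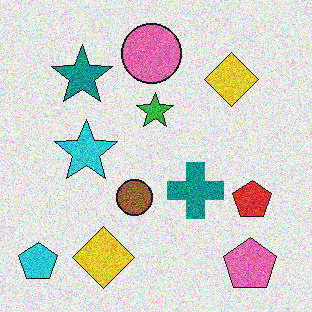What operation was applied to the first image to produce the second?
The image was degraded with moderate additive noise.

Random speckle covers the whole image, including the flat background.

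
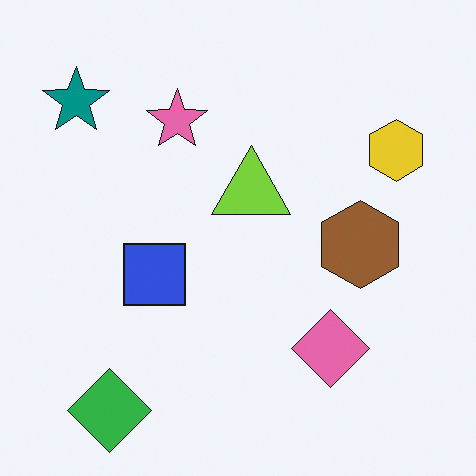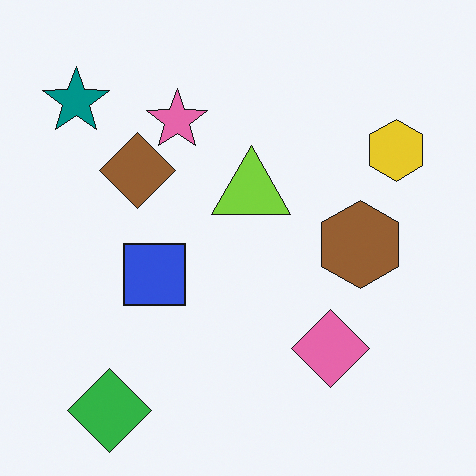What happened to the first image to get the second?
It was overlaid with an additional brown diamond.

A brown diamond appears in the second image that is absent from the first.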